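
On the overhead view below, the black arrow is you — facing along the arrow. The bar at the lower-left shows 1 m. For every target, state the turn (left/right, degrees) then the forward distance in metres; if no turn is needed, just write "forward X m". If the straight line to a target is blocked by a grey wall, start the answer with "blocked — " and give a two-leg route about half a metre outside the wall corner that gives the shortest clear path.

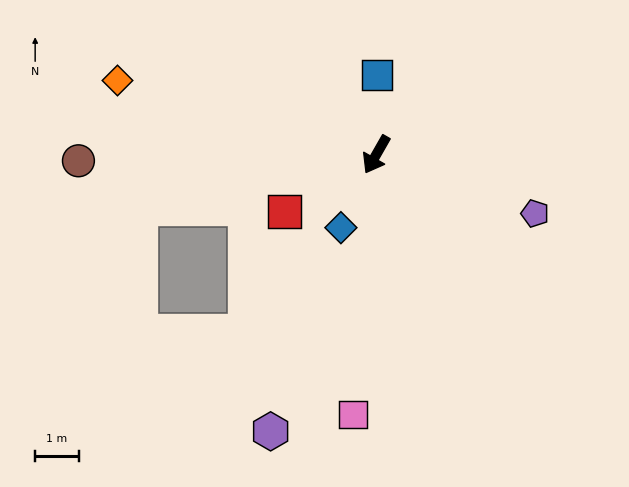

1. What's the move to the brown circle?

turn right 59°, forward 6.8 m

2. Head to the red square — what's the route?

turn right 28°, forward 2.5 m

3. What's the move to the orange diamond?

turn right 76°, forward 6.1 m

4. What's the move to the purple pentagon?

turn left 99°, forward 3.9 m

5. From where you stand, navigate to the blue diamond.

turn left 4°, forward 1.8 m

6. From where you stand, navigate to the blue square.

turn right 151°, forward 1.8 m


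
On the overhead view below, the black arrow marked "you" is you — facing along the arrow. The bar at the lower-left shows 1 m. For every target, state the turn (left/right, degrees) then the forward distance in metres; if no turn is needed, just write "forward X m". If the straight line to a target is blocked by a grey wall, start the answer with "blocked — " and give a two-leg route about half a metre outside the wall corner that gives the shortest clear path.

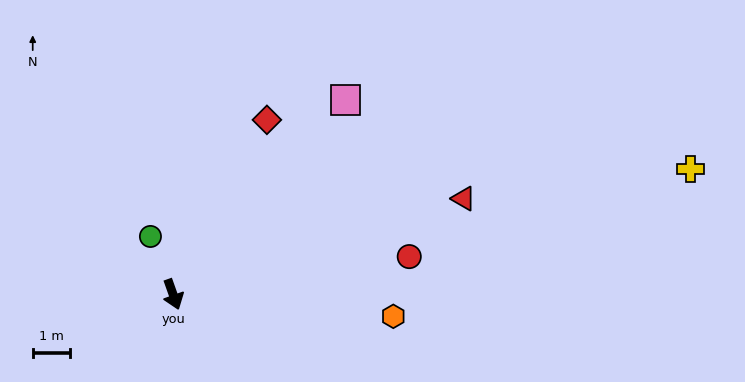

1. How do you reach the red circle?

turn left 80°, forward 6.4 m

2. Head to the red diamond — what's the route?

turn left 132°, forward 5.3 m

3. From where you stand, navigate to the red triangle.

turn left 89°, forward 8.2 m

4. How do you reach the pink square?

turn left 119°, forward 7.0 m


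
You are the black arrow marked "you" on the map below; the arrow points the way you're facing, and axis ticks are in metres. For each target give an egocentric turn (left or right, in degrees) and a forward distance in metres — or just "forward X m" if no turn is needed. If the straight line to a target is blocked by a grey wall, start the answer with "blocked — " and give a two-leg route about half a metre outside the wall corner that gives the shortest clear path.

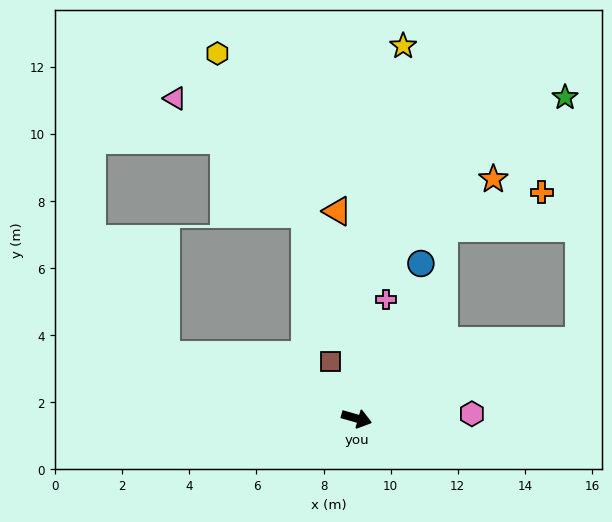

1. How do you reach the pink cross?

turn left 92°, forward 3.7 m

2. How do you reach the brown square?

turn left 131°, forward 1.9 m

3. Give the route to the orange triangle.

turn left 111°, forward 6.2 m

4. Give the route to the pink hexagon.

turn left 18°, forward 3.4 m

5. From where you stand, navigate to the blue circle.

turn left 83°, forward 5.0 m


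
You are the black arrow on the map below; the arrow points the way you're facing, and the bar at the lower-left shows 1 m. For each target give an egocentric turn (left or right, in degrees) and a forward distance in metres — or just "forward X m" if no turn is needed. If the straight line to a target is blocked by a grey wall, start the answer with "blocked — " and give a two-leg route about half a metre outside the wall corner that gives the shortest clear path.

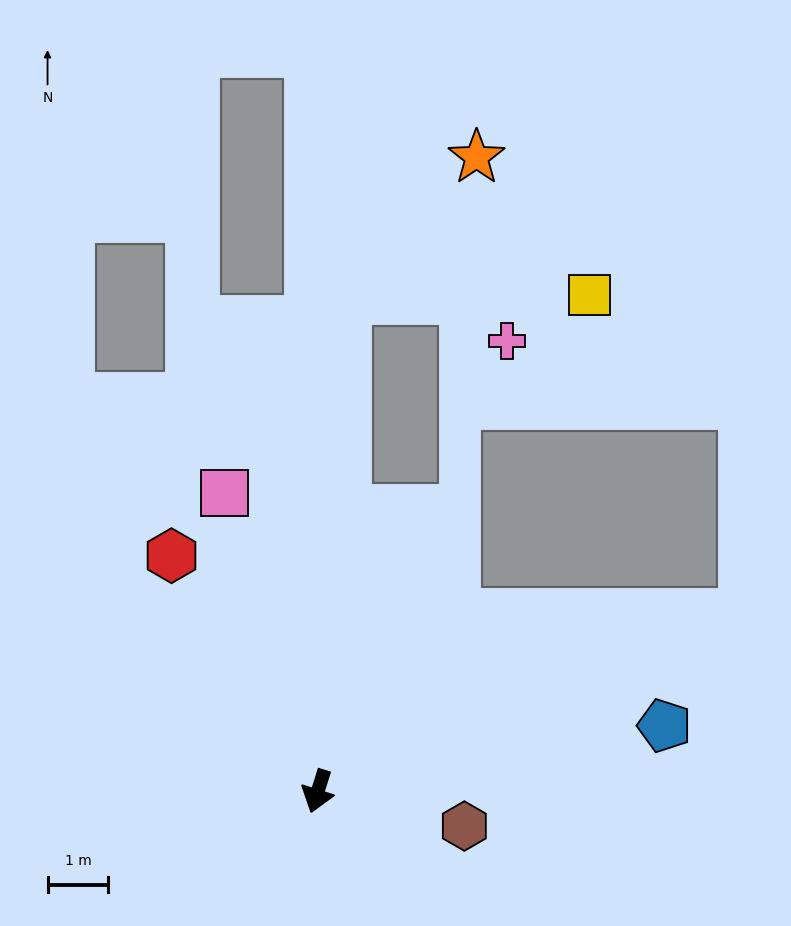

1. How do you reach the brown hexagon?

turn left 94°, forward 2.5 m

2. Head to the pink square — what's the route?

turn right 145°, forward 5.1 m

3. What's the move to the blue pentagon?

turn left 118°, forward 5.8 m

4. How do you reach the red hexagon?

turn right 131°, forward 4.6 m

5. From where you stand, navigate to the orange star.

blocked — turn right 166°, forward 8.1 m, then turn right 39°, forward 3.2 m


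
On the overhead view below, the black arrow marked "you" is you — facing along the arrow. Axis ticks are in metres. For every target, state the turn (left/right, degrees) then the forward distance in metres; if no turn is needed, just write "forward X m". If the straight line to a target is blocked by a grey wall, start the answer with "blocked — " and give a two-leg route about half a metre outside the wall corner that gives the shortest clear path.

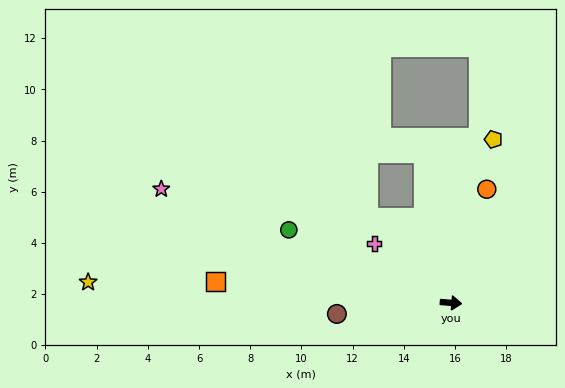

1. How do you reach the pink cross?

turn left 147°, forward 3.8 m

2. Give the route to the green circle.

turn left 160°, forward 6.9 m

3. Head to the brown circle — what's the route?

turn right 170°, forward 4.5 m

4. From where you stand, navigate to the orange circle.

turn left 77°, forward 4.7 m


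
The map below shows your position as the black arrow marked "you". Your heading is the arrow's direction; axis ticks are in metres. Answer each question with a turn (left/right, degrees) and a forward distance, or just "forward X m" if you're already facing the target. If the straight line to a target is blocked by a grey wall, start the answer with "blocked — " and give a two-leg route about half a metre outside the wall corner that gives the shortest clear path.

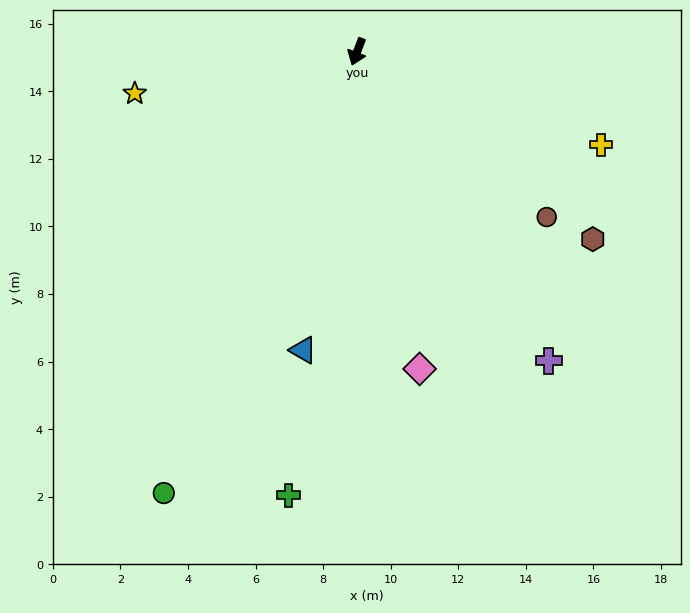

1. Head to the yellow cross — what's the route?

turn left 90°, forward 7.7 m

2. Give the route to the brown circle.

turn left 70°, forward 7.4 m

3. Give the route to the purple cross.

turn left 53°, forward 10.8 m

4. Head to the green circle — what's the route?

turn right 3°, forward 14.3 m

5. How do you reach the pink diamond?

turn left 32°, forward 9.6 m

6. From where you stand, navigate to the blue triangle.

turn left 11°, forward 9.0 m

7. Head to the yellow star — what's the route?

turn right 59°, forward 6.7 m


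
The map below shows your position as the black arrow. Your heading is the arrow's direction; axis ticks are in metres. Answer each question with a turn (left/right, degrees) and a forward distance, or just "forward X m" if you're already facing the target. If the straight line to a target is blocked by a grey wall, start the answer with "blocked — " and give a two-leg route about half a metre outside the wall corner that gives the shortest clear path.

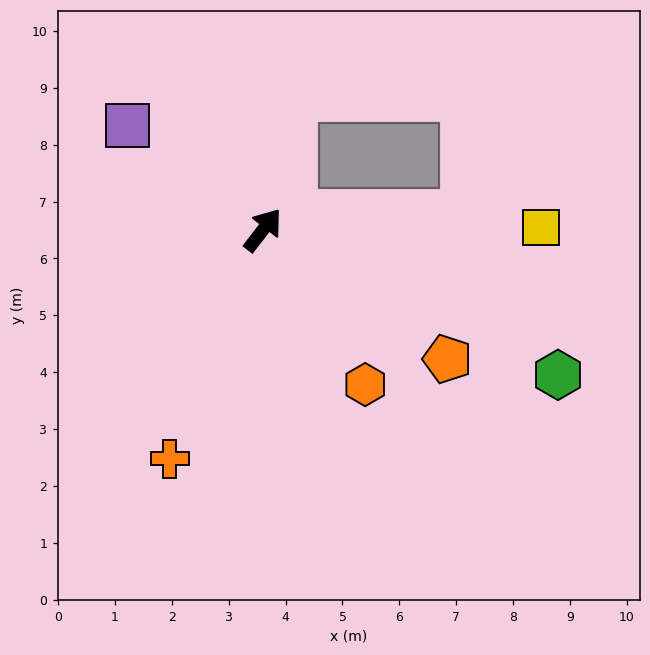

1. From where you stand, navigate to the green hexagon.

turn right 78°, forward 5.8 m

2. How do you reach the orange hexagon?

turn right 109°, forward 3.3 m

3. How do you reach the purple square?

turn left 90°, forward 3.0 m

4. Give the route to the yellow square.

turn right 52°, forward 4.9 m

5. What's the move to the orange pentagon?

turn right 87°, forward 4.0 m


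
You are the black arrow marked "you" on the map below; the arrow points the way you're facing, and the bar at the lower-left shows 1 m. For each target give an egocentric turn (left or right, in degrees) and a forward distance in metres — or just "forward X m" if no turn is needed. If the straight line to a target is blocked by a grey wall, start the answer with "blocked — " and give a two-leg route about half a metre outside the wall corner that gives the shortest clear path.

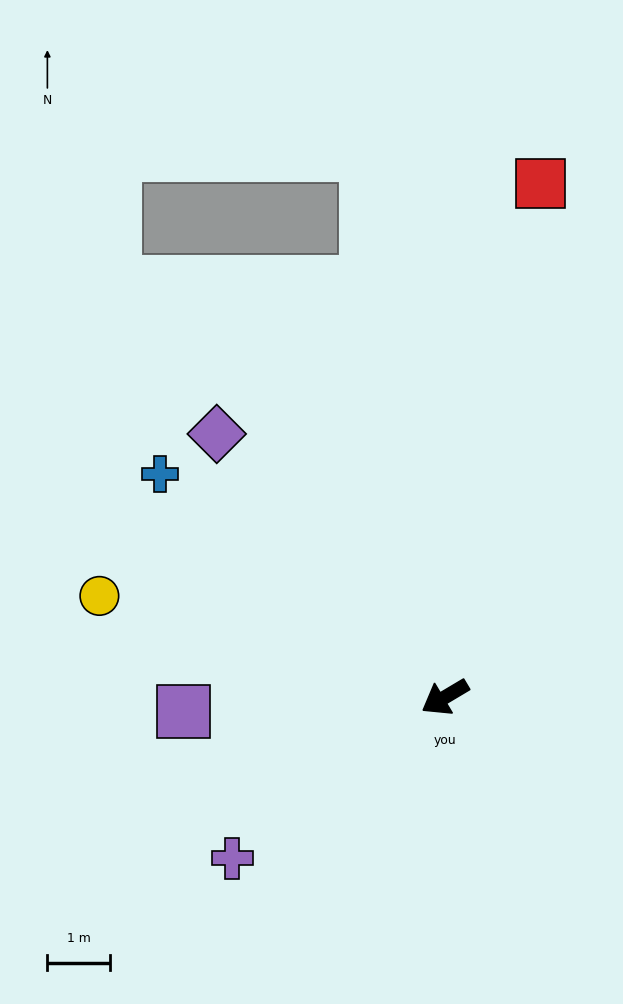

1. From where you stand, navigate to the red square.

turn right 131°, forward 8.4 m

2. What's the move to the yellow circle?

turn right 47°, forward 5.8 m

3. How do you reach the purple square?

turn right 28°, forward 4.2 m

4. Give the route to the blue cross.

turn right 69°, forward 5.8 m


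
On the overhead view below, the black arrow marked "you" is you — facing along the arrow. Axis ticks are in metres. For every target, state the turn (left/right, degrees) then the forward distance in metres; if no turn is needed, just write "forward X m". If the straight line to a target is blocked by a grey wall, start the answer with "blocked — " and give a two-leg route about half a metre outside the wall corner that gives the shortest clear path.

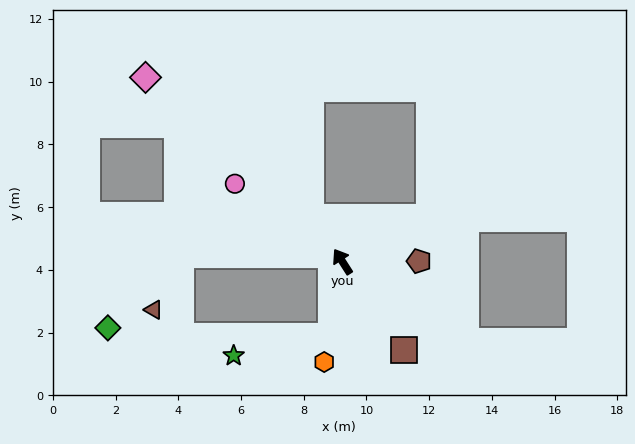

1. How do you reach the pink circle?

turn left 21°, forward 4.2 m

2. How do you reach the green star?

blocked — turn left 139°, forward 2.4 m, then turn right 70°, forward 3.2 m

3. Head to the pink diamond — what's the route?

turn left 14°, forward 8.6 m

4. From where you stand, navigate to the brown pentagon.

turn right 122°, forward 2.4 m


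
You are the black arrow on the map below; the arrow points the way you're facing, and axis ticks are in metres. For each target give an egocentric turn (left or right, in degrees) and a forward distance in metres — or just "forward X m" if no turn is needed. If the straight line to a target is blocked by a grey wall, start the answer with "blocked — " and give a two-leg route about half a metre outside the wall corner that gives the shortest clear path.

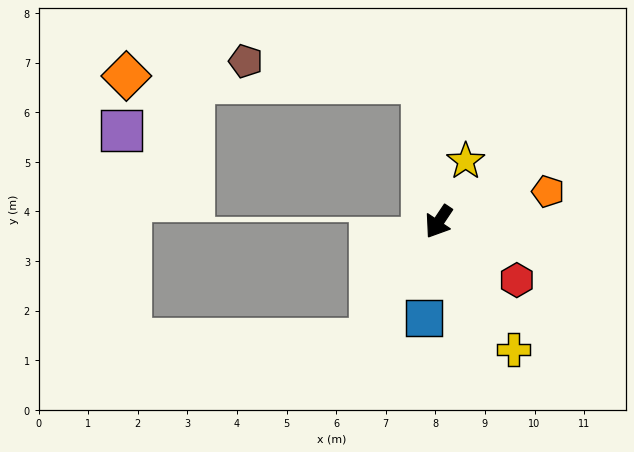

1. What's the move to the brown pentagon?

blocked — turn right 139°, forward 2.8 m, then turn left 76°, forward 3.6 m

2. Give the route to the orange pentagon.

turn left 139°, forward 2.3 m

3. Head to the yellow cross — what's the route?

turn left 64°, forward 3.0 m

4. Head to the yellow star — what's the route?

turn right 170°, forward 1.3 m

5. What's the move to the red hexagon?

turn left 87°, forward 2.0 m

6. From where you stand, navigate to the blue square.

turn left 25°, forward 2.0 m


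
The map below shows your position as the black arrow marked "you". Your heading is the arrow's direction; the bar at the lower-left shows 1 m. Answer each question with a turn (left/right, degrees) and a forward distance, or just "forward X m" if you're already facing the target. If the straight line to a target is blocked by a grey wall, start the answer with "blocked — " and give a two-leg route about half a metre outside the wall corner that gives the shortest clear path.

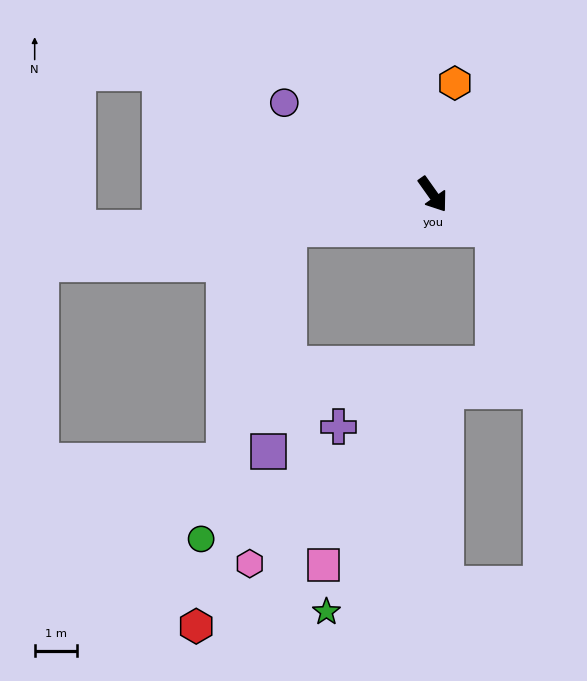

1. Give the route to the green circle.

blocked — turn right 112°, forward 3.5 m, then turn left 61°, forward 7.6 m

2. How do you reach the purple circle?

turn right 157°, forward 4.1 m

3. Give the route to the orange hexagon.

turn left 133°, forward 2.7 m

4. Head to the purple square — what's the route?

blocked — turn right 112°, forward 3.5 m, then turn left 71°, forward 5.3 m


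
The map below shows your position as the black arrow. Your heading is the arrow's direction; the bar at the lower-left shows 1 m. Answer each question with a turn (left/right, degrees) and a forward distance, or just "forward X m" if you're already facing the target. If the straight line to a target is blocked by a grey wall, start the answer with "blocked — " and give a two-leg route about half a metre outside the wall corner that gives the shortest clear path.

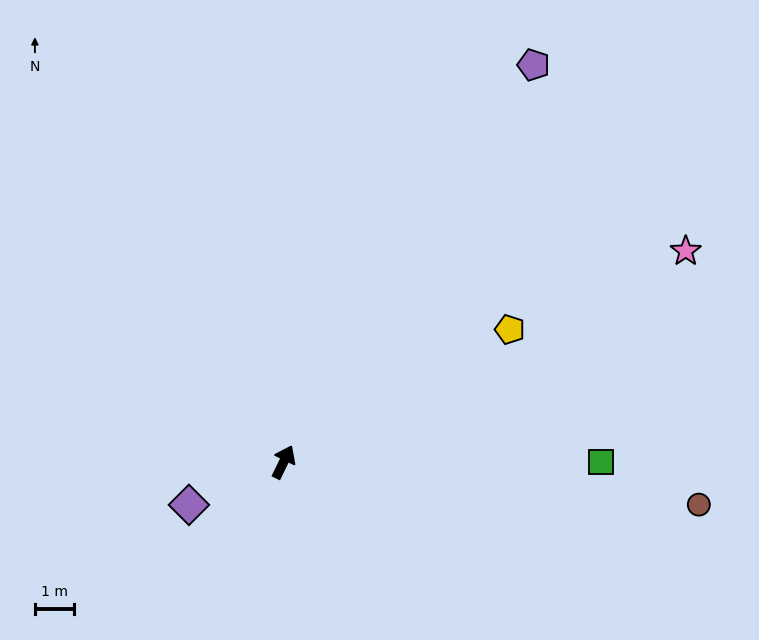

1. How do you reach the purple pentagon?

turn right 6°, forward 11.9 m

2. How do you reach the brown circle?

turn right 70°, forward 10.5 m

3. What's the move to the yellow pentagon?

turn right 34°, forward 6.6 m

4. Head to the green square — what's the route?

turn right 64°, forward 8.0 m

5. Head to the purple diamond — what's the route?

turn left 140°, forward 2.6 m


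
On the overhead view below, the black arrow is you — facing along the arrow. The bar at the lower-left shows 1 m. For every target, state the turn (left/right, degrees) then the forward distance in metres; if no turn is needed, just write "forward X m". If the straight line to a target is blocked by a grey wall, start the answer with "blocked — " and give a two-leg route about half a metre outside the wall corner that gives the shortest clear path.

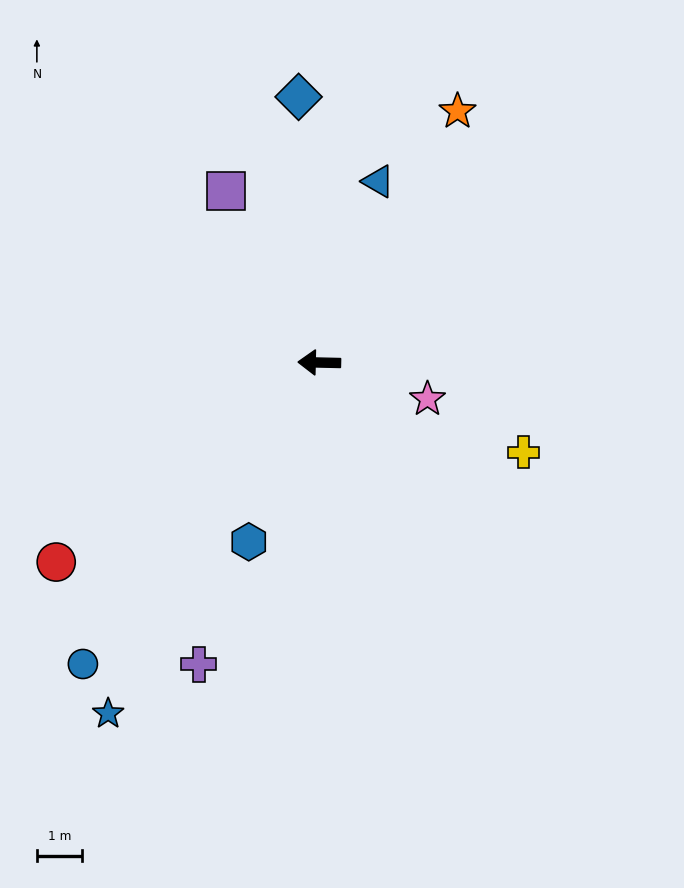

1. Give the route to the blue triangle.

turn right 107°, forward 4.2 m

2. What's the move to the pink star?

turn left 163°, forward 2.5 m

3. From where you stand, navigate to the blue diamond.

turn right 84°, forward 5.9 m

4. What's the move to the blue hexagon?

turn left 70°, forward 4.3 m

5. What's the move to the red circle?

turn left 38°, forward 7.3 m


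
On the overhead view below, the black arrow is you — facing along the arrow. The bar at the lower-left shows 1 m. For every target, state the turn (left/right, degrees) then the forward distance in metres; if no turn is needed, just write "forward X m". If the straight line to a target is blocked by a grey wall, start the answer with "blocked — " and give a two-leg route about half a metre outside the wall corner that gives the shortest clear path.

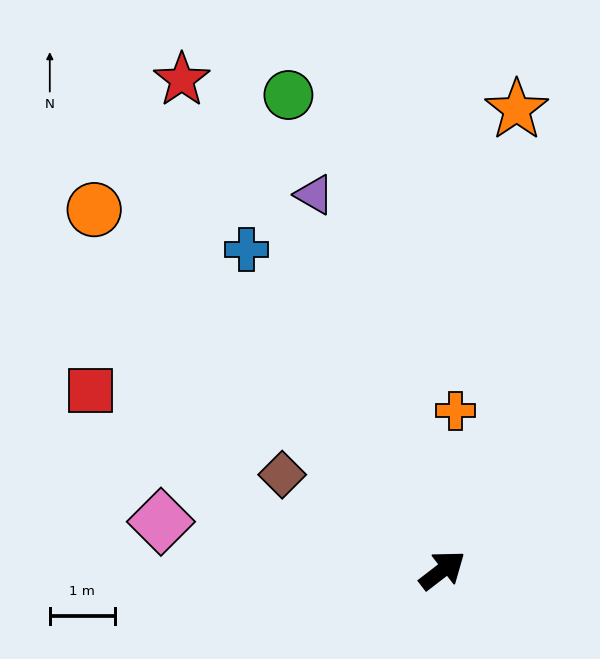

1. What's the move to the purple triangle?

turn left 71°, forward 6.1 m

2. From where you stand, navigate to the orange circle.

turn left 96°, forward 7.7 m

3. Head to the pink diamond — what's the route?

turn left 133°, forward 4.4 m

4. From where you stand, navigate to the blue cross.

turn left 84°, forward 5.8 m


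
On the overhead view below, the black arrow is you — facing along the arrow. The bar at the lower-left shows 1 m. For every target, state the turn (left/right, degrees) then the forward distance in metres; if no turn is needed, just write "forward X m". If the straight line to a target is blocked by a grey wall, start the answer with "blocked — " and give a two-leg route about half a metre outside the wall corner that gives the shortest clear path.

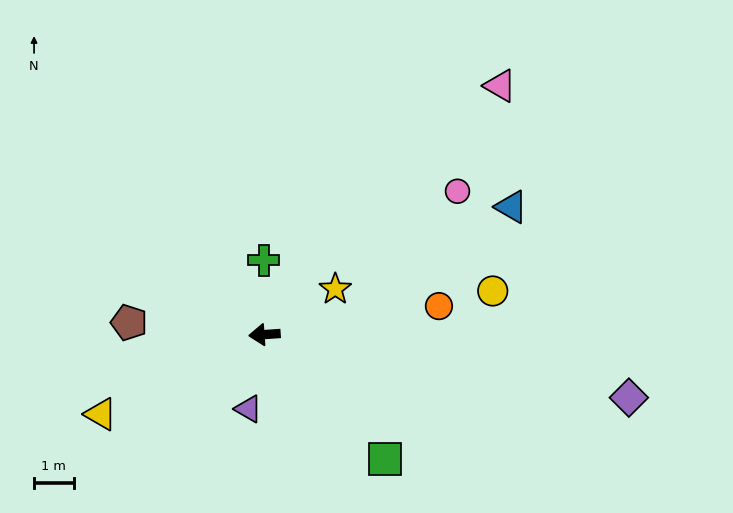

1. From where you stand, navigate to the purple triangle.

turn left 74°, forward 1.9 m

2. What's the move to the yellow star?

turn right 151°, forward 2.1 m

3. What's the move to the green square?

turn left 130°, forward 4.4 m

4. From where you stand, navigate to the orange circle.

turn right 175°, forward 4.5 m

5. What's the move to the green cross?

turn right 93°, forward 1.9 m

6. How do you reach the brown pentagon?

turn right 9°, forward 3.4 m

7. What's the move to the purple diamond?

turn left 166°, forward 9.4 m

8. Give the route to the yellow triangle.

turn left 22°, forward 4.6 m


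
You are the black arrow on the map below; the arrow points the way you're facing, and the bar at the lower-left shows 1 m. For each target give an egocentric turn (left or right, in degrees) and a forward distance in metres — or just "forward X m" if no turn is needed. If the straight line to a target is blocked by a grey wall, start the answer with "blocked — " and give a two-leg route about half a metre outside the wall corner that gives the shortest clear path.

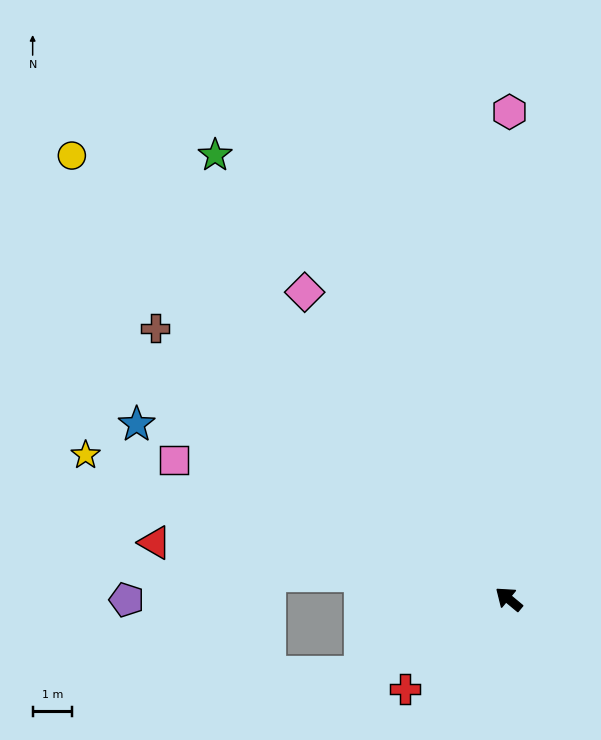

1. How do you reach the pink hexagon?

turn right 50°, forward 12.3 m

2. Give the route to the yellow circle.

turn right 6°, forward 15.7 m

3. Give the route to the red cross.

turn left 81°, forward 3.5 m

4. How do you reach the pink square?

turn left 17°, forward 9.2 m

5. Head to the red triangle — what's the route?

turn left 31°, forward 9.1 m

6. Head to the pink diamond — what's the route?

turn right 17°, forward 9.3 m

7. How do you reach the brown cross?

turn left 2°, forward 11.2 m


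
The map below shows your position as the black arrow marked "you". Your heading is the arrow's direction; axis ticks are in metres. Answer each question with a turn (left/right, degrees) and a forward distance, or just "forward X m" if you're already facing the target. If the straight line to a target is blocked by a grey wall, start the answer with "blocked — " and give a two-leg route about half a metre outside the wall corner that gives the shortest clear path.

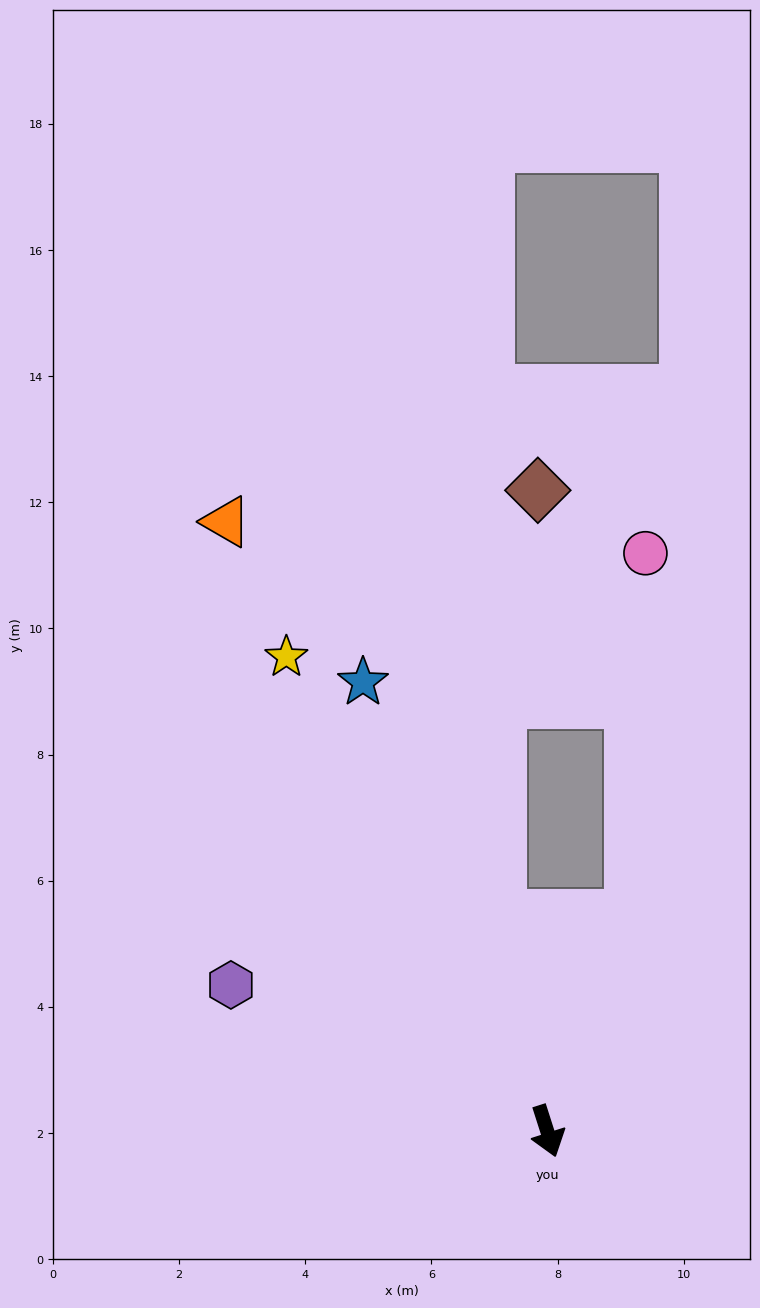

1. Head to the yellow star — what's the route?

turn right 169°, forward 8.6 m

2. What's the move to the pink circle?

blocked — turn left 141°, forward 3.7 m, then turn left 19°, forward 5.8 m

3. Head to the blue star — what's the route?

turn right 175°, forward 7.7 m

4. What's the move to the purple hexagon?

turn right 133°, forward 5.5 m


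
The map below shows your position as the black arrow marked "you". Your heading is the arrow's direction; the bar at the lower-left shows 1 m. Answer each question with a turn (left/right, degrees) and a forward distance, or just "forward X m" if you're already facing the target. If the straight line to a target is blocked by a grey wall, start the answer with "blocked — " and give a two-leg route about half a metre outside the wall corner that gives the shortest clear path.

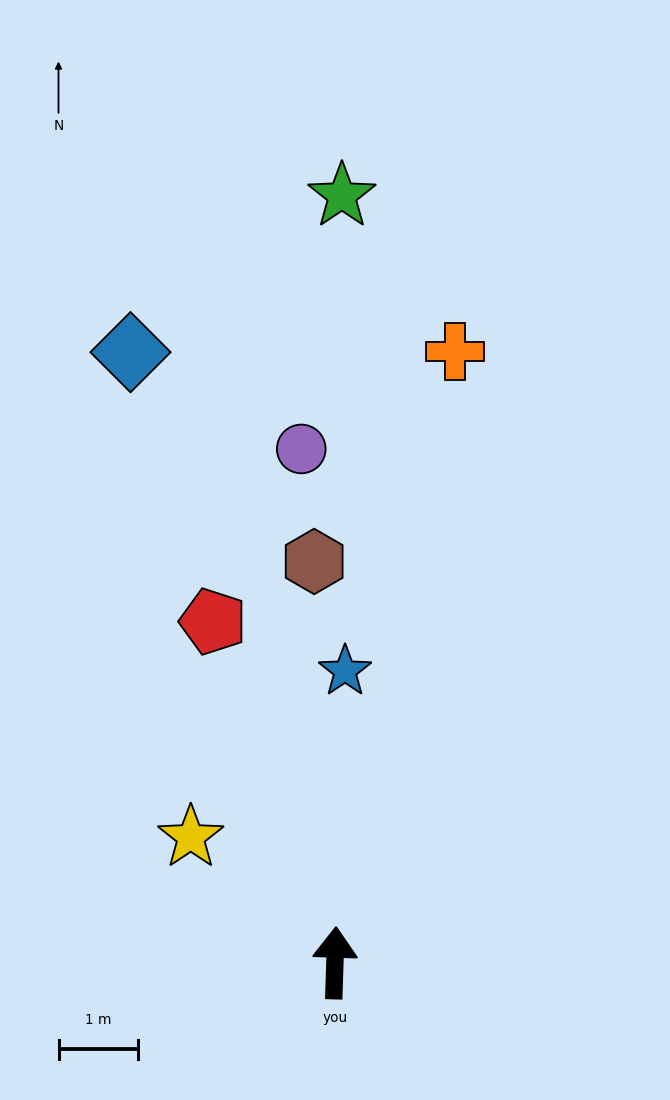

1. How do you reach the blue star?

forward 3.7 m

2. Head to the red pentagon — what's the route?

turn left 21°, forward 4.6 m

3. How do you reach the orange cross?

turn right 9°, forward 7.8 m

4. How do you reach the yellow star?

turn left 51°, forward 2.4 m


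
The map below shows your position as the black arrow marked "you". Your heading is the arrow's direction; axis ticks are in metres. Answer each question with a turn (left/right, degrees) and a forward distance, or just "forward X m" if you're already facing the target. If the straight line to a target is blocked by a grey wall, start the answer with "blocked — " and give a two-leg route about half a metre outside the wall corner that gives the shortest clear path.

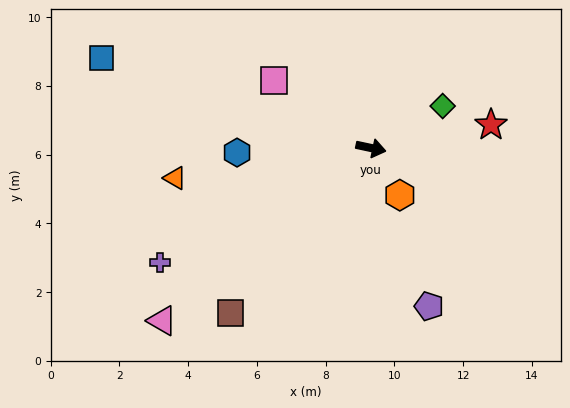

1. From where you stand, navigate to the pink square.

turn left 157°, forward 3.4 m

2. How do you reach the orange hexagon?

turn right 46°, forward 1.6 m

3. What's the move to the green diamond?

turn left 42°, forward 2.4 m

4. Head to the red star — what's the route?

turn left 23°, forward 3.6 m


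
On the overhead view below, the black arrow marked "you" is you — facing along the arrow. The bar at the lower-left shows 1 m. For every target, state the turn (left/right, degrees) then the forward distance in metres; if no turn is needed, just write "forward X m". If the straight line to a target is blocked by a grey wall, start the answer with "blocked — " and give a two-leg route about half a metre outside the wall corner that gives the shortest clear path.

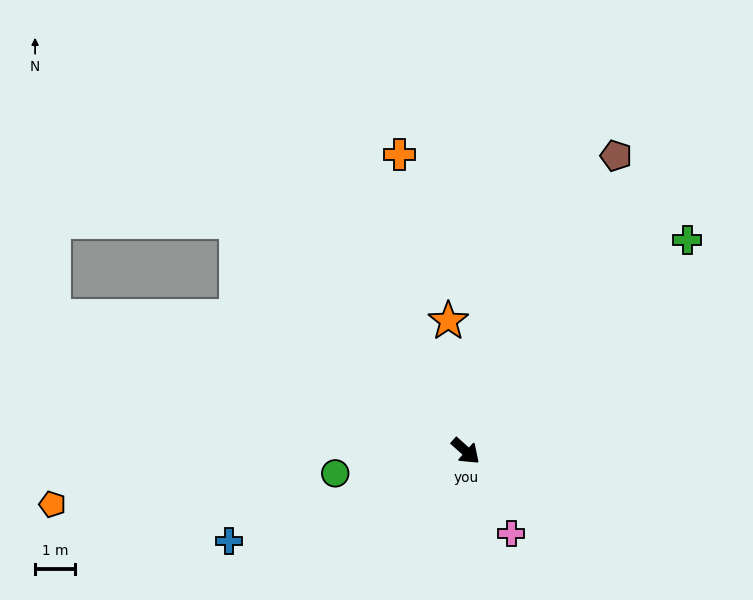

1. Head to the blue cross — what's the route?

turn right 117°, forward 6.3 m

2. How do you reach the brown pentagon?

turn left 105°, forward 8.2 m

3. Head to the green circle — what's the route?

turn right 129°, forward 3.3 m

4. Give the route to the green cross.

turn left 85°, forward 7.6 m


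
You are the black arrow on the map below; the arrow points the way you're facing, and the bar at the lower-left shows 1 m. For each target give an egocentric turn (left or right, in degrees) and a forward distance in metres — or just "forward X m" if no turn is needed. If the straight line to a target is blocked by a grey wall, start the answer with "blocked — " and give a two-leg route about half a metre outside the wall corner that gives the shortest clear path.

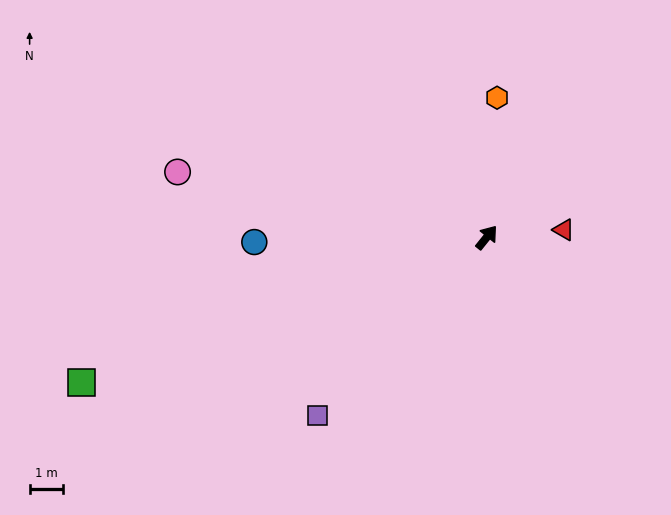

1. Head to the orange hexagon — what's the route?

turn left 35°, forward 4.2 m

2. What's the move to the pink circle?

turn left 117°, forward 9.4 m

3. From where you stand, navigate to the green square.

turn left 149°, forward 12.8 m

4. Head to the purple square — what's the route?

turn left 175°, forward 7.3 m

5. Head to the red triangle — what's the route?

turn right 46°, forward 2.3 m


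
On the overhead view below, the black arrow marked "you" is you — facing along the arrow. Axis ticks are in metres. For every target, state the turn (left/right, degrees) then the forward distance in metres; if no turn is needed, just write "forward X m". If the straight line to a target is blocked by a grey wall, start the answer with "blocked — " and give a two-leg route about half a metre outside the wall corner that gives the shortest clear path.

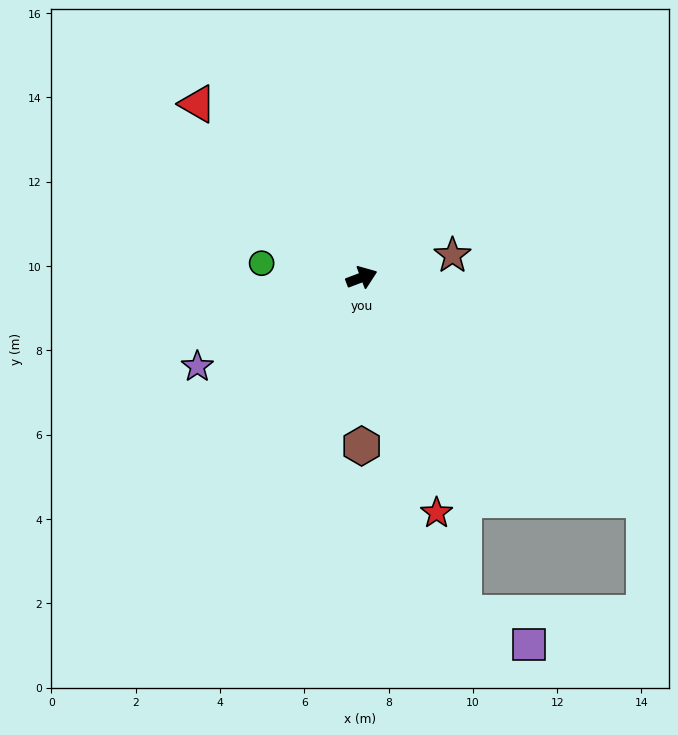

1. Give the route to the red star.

turn right 93°, forward 5.9 m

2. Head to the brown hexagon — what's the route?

turn right 111°, forward 4.0 m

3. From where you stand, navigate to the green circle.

turn left 151°, forward 2.4 m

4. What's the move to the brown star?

turn right 7°, forward 2.2 m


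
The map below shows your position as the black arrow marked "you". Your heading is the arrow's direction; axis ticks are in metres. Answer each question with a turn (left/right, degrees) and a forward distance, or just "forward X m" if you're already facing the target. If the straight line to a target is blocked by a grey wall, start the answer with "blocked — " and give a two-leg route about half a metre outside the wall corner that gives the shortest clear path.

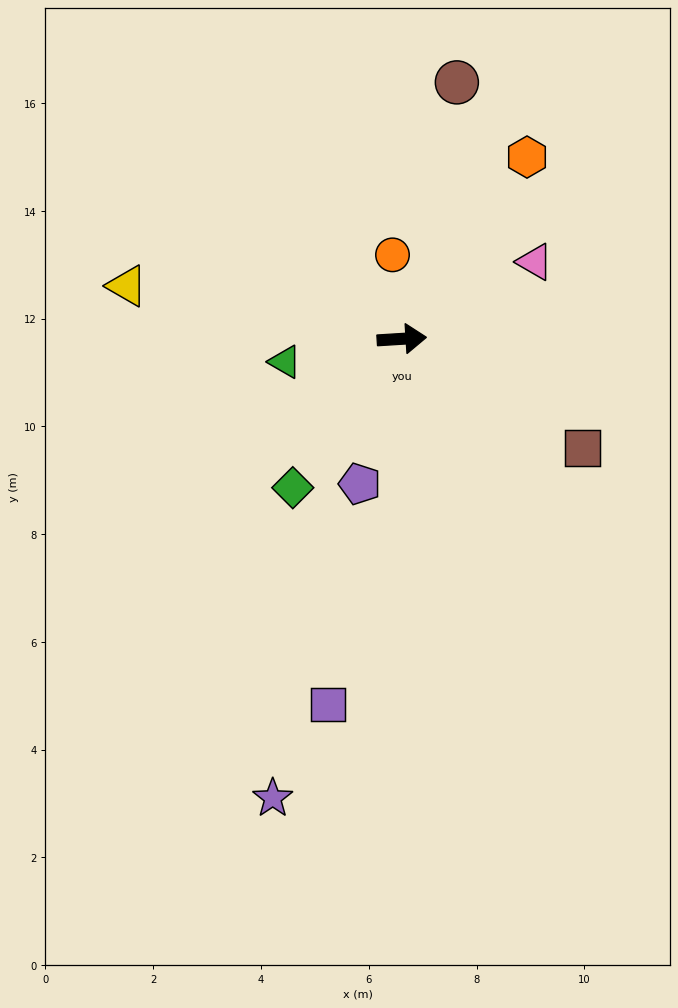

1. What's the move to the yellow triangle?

turn left 166°, forward 5.2 m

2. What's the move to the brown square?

turn right 35°, forward 3.9 m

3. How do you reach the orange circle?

turn left 93°, forward 1.6 m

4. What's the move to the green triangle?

turn right 172°, forward 2.2 m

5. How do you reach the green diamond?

turn right 130°, forward 3.4 m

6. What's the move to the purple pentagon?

turn right 110°, forward 2.8 m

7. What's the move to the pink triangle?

turn left 27°, forward 2.9 m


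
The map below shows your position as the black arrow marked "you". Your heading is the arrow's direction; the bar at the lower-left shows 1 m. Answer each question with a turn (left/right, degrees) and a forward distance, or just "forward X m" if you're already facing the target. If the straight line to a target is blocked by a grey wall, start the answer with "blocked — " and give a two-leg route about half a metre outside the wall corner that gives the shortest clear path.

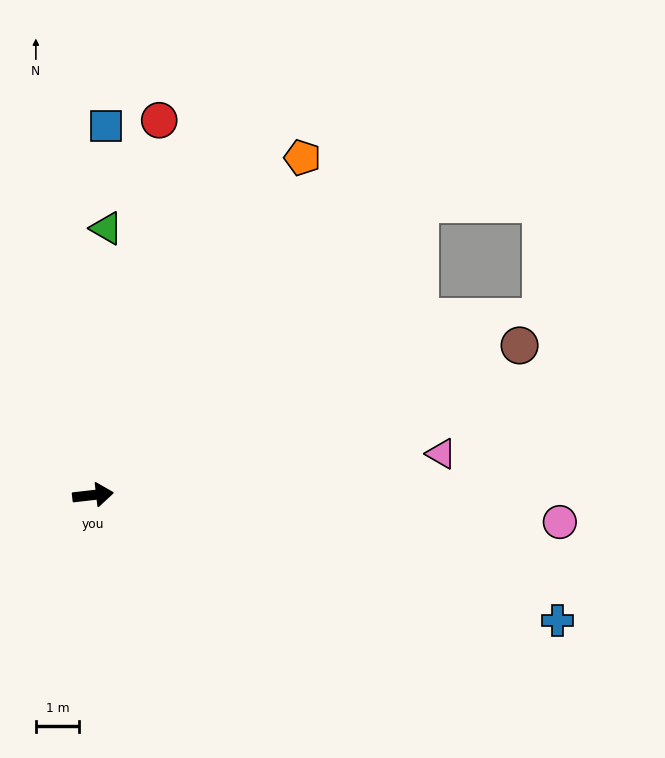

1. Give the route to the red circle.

turn left 73°, forward 8.8 m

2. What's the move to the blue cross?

turn right 22°, forward 11.1 m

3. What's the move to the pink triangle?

forward 8.1 m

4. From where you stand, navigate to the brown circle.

turn left 13°, forward 10.4 m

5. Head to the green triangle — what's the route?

turn left 81°, forward 6.2 m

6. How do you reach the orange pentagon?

turn left 52°, forward 9.2 m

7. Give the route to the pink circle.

turn right 10°, forward 10.8 m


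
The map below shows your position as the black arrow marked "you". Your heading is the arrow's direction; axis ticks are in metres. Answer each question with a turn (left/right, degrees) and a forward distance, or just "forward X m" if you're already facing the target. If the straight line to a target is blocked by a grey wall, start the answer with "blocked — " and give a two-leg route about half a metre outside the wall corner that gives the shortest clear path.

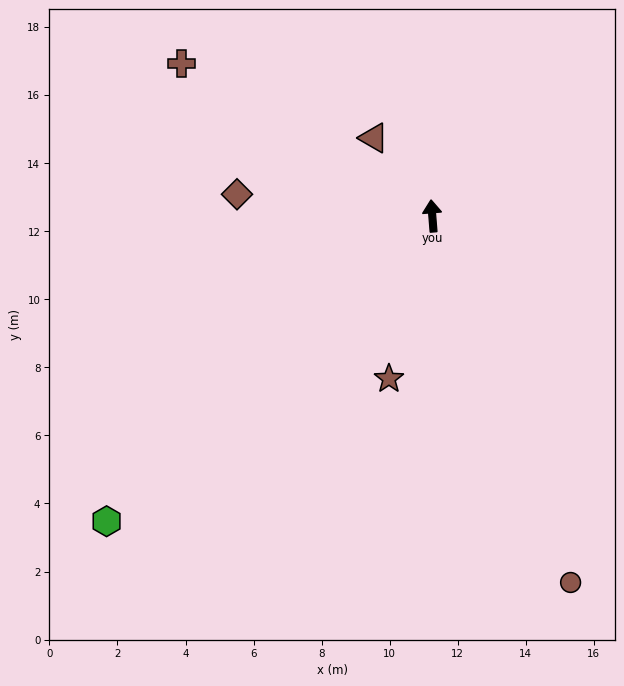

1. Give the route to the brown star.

turn left 161°, forward 5.0 m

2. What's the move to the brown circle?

turn right 164°, forward 11.5 m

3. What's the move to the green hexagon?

turn left 129°, forward 13.1 m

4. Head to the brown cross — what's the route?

turn left 54°, forward 8.6 m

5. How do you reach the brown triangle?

turn left 32°, forward 2.9 m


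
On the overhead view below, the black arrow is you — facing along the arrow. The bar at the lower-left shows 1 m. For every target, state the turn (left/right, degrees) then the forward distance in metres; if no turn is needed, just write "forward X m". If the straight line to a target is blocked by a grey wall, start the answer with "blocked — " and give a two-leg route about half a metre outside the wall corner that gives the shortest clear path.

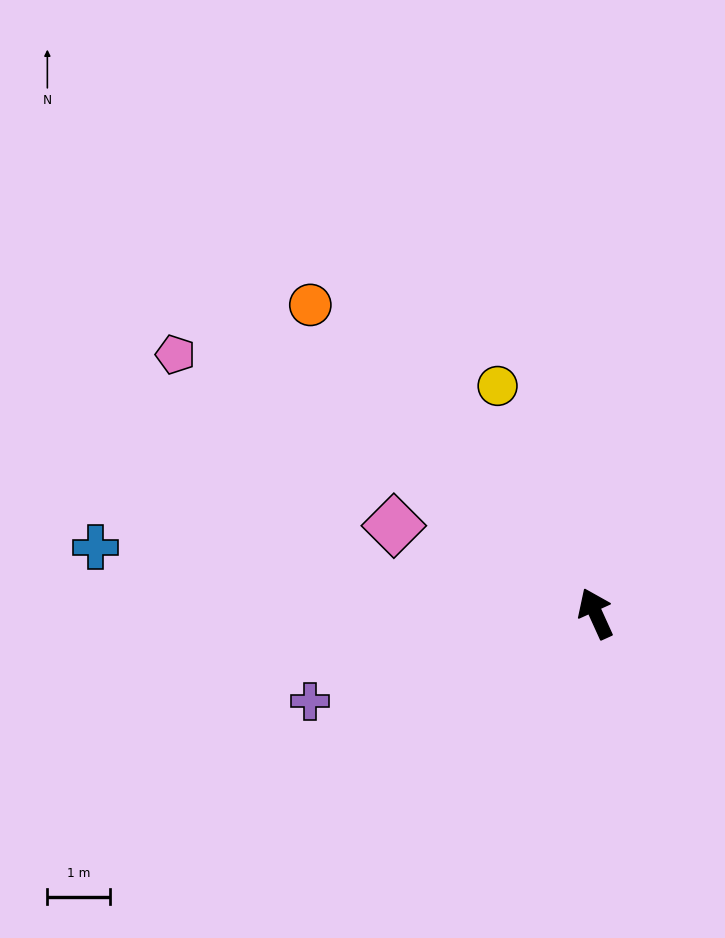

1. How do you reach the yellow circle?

forward 3.9 m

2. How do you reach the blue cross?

turn left 58°, forward 8.0 m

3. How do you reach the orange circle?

turn left 18°, forward 6.7 m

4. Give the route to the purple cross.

turn left 83°, forward 4.8 m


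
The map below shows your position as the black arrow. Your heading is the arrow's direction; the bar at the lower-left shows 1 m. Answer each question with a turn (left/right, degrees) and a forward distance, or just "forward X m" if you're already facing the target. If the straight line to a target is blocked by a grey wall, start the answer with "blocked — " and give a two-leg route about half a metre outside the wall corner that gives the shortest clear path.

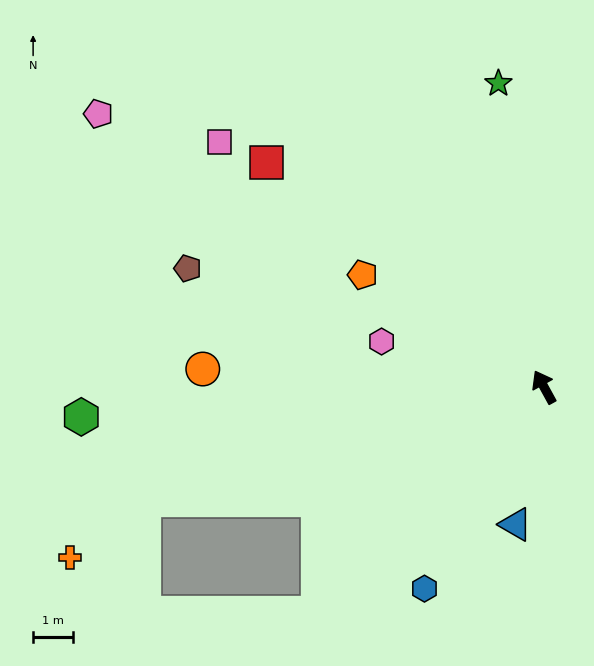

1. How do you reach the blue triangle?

turn left 140°, forward 3.5 m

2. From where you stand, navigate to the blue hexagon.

turn left 121°, forward 5.8 m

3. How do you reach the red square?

turn left 22°, forward 8.9 m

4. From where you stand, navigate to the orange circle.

turn left 58°, forward 8.5 m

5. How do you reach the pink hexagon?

turn left 46°, forward 4.2 m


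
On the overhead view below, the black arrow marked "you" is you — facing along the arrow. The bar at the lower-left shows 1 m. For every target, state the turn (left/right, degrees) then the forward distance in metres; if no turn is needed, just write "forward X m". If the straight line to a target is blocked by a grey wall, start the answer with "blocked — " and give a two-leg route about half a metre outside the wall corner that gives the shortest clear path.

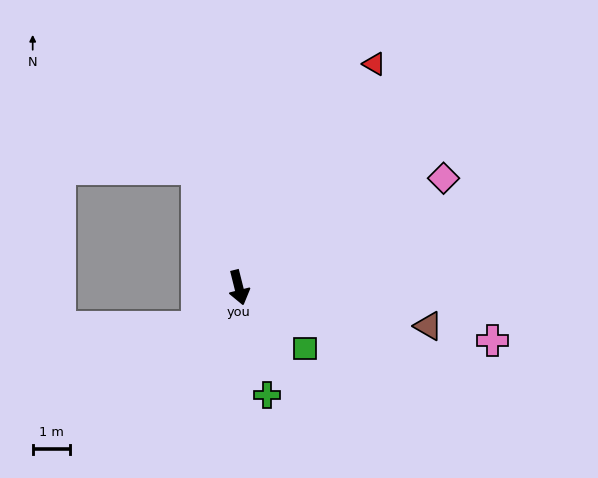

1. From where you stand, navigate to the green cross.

forward 3.0 m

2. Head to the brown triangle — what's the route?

turn left 64°, forward 5.2 m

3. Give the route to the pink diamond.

turn left 104°, forward 6.2 m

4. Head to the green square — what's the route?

turn left 33°, forward 2.4 m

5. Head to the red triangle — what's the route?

turn left 135°, forward 7.0 m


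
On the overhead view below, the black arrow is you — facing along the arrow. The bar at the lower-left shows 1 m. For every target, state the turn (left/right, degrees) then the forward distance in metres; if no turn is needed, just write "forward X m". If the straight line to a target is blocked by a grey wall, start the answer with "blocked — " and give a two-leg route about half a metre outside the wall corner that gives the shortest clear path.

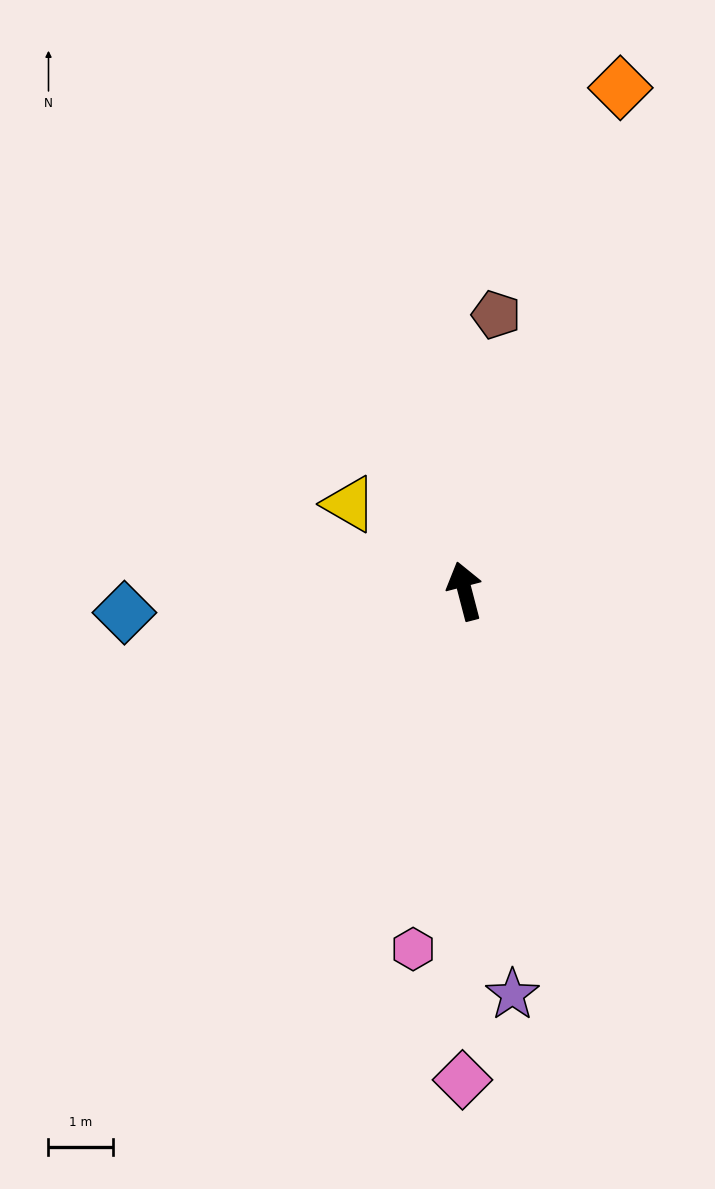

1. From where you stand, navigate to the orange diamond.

turn right 32°, forward 8.1 m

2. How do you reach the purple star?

turn left 172°, forward 6.3 m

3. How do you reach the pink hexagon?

turn left 157°, forward 5.6 m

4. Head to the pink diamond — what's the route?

turn left 165°, forward 7.5 m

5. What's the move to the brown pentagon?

turn right 21°, forward 4.3 m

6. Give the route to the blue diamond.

turn left 79°, forward 5.3 m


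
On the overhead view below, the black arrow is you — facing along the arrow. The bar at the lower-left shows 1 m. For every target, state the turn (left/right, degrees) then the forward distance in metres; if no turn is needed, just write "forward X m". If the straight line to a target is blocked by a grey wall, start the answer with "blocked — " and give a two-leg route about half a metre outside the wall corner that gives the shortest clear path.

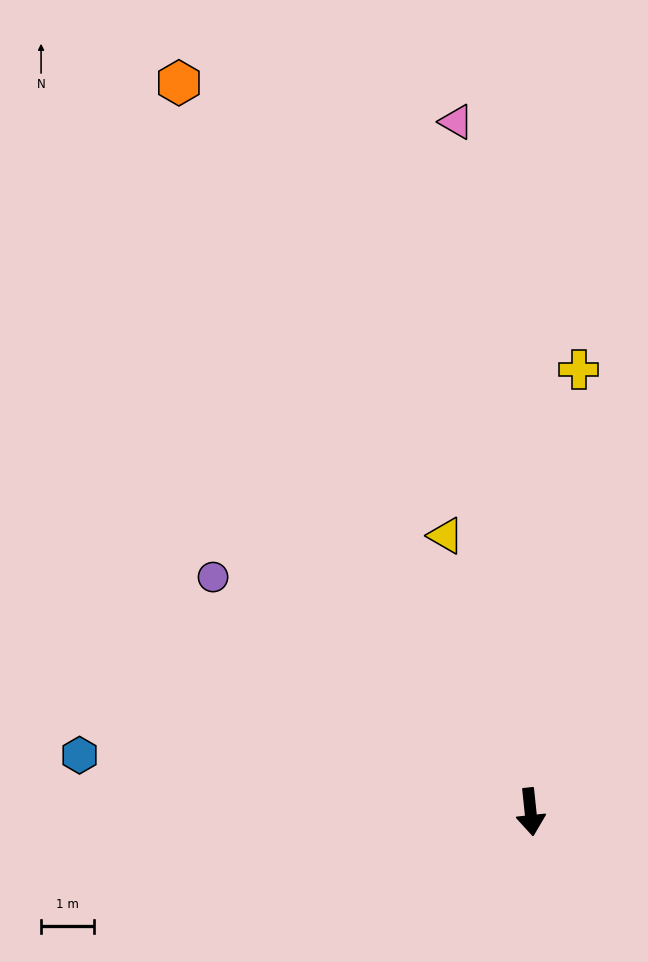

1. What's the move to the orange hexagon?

turn right 160°, forward 15.4 m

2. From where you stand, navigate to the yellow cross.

turn left 168°, forward 8.5 m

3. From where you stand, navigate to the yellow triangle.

turn right 169°, forward 5.5 m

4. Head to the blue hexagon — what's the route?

turn right 103°, forward 8.6 m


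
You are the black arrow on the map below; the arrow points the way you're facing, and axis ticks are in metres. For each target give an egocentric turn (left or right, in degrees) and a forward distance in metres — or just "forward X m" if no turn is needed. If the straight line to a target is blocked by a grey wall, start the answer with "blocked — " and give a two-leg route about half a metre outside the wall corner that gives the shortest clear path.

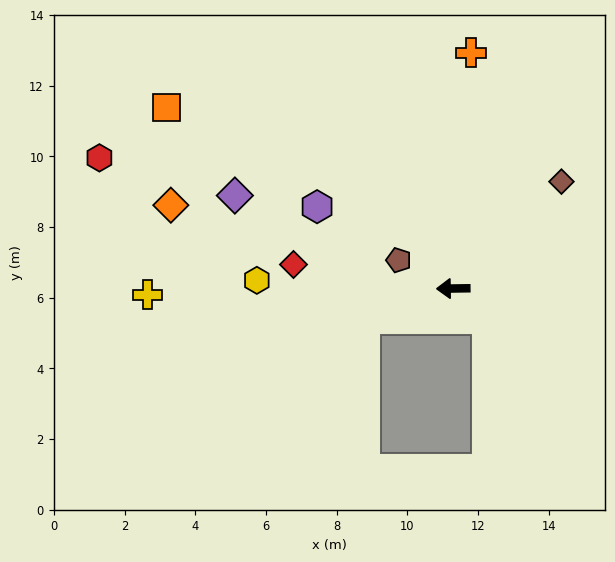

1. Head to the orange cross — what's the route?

turn right 95°, forward 6.7 m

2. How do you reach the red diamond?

turn right 9°, forward 4.6 m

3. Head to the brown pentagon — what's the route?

turn right 28°, forward 1.7 m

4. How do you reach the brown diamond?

turn right 136°, forward 4.3 m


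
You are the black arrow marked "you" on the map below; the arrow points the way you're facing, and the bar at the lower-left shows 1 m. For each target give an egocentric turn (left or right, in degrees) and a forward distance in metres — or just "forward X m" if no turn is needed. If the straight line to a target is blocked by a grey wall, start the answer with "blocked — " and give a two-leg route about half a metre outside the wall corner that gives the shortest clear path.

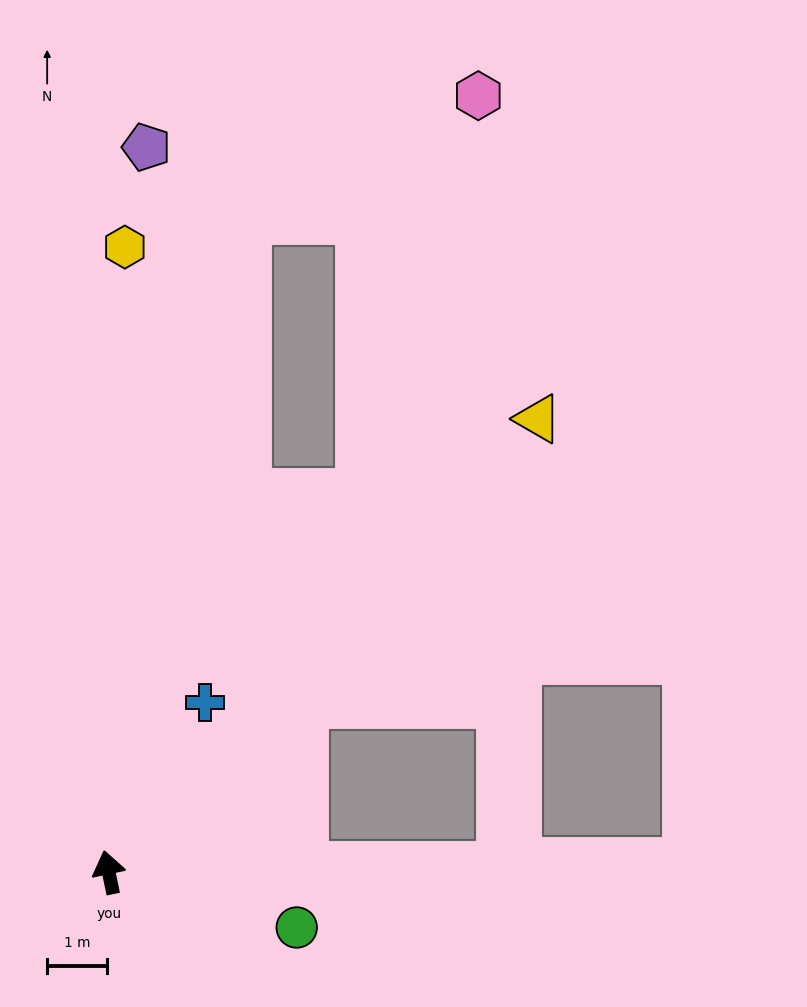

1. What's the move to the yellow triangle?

turn right 55°, forward 10.4 m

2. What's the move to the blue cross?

turn right 42°, forward 3.2 m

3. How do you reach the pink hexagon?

blocked — turn right 24°, forward 11.1 m, then turn right 50°, forward 4.4 m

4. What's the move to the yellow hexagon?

turn right 13°, forward 10.4 m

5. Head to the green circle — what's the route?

turn right 118°, forward 3.3 m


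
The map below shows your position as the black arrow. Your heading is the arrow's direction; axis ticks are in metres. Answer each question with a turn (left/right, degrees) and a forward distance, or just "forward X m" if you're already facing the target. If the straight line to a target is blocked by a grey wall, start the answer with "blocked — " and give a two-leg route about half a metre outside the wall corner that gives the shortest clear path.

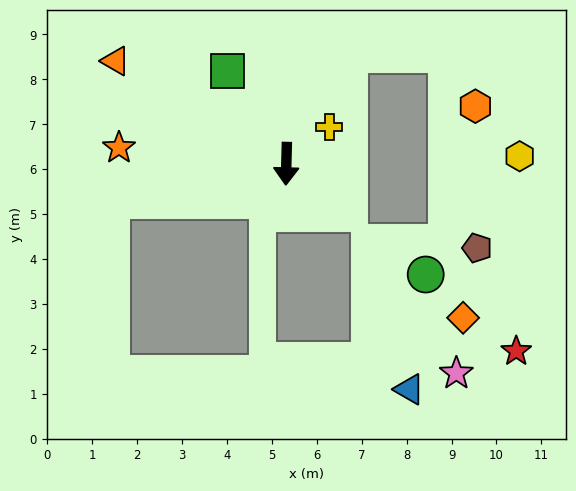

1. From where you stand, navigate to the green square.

turn right 146°, forward 2.4 m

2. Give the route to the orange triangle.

turn right 120°, forward 4.4 m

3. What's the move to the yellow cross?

turn left 132°, forward 1.3 m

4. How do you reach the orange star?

turn right 94°, forward 3.7 m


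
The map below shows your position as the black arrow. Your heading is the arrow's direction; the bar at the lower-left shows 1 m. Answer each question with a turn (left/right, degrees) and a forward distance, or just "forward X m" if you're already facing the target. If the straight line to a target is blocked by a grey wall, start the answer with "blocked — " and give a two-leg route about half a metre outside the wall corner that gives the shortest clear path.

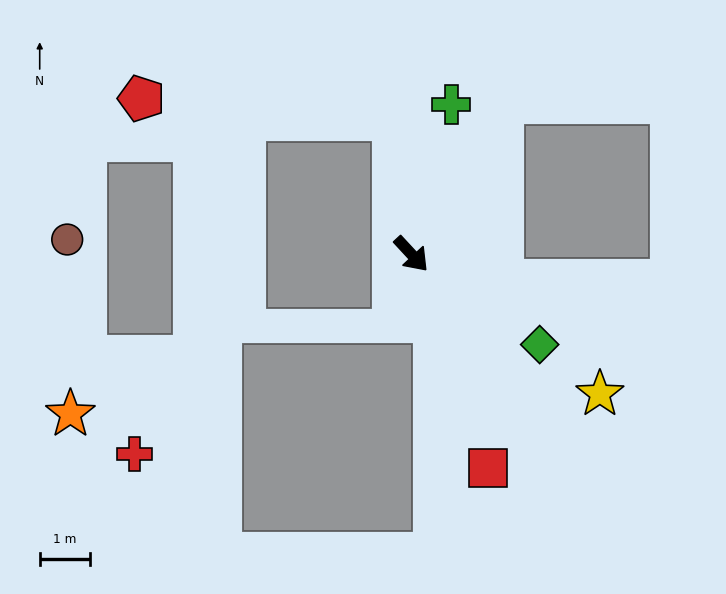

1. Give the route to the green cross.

turn left 122°, forward 3.1 m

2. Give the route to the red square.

turn right 23°, forward 4.5 m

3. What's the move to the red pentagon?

blocked — turn left 145°, forward 2.7 m, then turn left 77°, forward 5.1 m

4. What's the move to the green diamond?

turn left 12°, forward 3.1 m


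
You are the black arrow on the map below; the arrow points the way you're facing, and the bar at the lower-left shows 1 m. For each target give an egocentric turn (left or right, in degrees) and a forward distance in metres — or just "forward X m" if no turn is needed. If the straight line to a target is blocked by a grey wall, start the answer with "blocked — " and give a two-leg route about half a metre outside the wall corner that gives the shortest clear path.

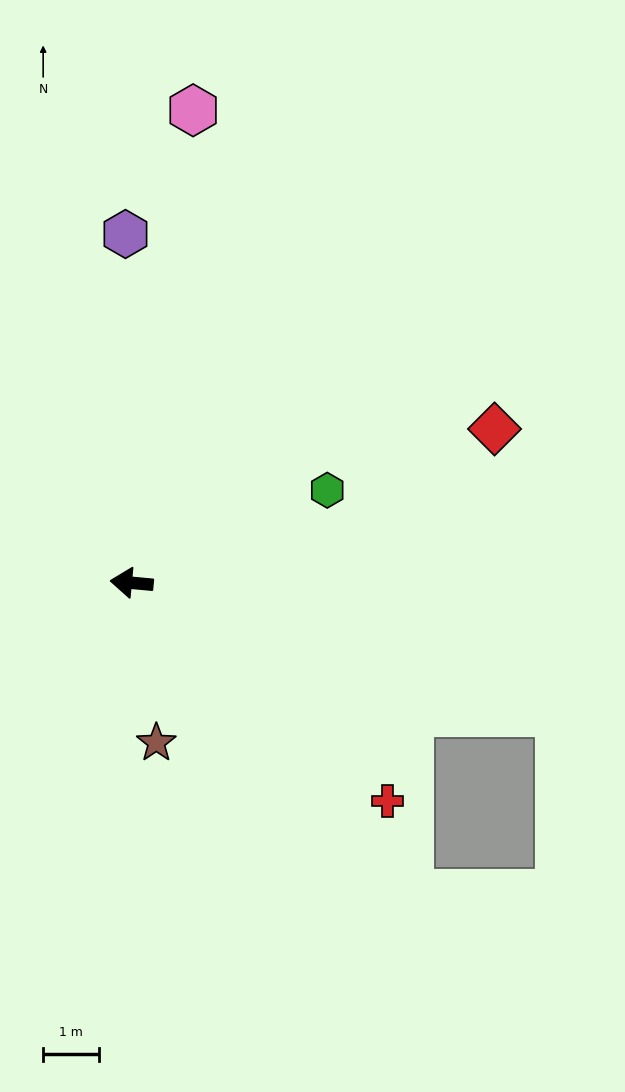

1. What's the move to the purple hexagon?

turn right 84°, forward 6.3 m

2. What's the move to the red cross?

turn left 145°, forward 6.1 m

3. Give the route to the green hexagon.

turn right 149°, forward 3.9 m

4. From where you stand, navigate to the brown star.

turn left 104°, forward 2.9 m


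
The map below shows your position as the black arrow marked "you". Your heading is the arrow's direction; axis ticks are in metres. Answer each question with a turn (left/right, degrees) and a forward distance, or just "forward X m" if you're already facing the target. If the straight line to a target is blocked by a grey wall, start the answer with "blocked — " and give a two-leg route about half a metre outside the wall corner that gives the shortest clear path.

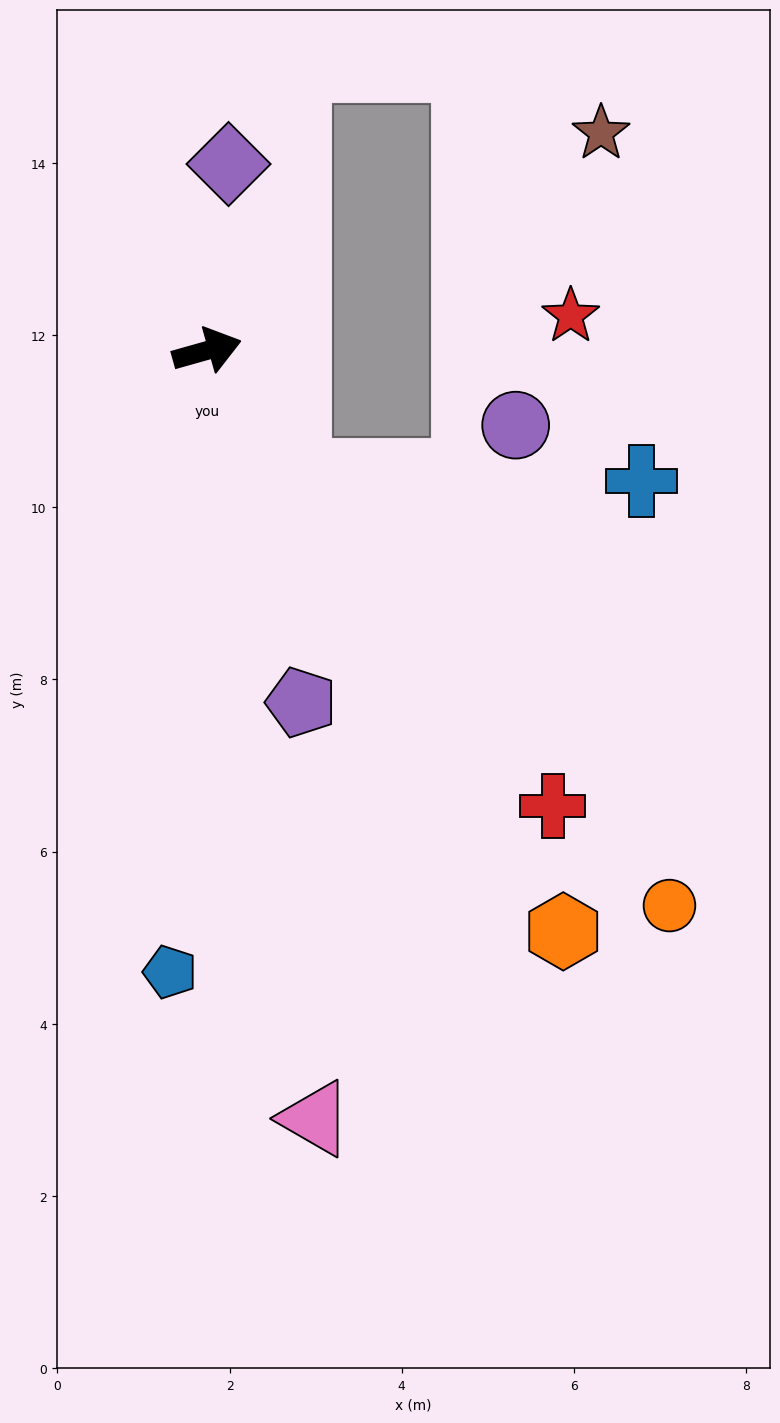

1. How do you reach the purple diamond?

turn left 68°, forward 2.2 m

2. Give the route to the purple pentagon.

turn right 91°, forward 4.2 m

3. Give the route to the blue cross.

blocked — turn right 71°, forward 1.8 m, then turn left 54°, forward 4.0 m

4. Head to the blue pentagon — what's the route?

turn right 109°, forward 7.2 m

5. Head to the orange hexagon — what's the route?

turn right 74°, forward 7.9 m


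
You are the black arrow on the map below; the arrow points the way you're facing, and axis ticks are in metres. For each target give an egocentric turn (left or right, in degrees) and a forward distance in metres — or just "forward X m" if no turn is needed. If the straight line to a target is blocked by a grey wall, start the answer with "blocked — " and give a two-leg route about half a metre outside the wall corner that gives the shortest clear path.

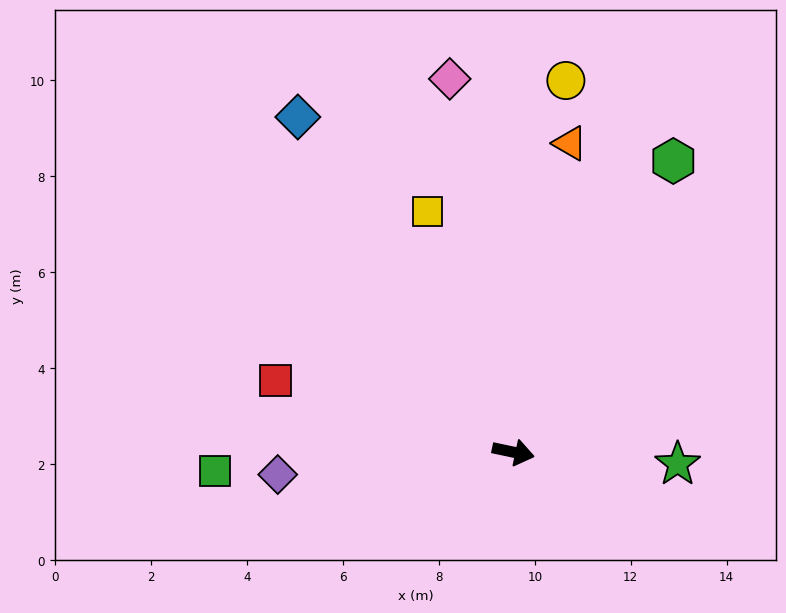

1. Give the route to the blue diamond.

turn left 135°, forward 8.3 m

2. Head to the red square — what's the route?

turn left 175°, forward 5.2 m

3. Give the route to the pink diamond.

turn left 112°, forward 7.9 m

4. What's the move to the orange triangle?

turn left 92°, forward 6.5 m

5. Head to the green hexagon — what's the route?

turn left 73°, forward 6.9 m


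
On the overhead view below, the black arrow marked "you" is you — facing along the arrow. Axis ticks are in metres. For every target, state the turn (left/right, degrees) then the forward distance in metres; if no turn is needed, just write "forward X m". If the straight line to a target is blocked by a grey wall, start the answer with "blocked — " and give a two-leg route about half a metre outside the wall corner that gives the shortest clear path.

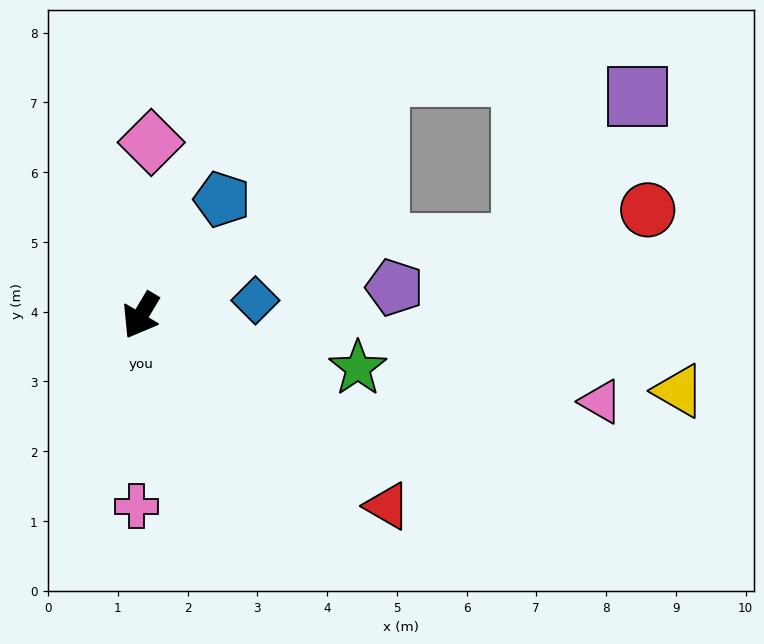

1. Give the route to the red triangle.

turn left 83°, forward 4.5 m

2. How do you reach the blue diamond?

turn left 128°, forward 1.7 m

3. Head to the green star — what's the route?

turn left 107°, forward 3.2 m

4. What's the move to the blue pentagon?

turn left 176°, forward 2.0 m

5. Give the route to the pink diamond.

turn right 153°, forward 2.5 m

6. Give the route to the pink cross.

turn left 30°, forward 2.7 m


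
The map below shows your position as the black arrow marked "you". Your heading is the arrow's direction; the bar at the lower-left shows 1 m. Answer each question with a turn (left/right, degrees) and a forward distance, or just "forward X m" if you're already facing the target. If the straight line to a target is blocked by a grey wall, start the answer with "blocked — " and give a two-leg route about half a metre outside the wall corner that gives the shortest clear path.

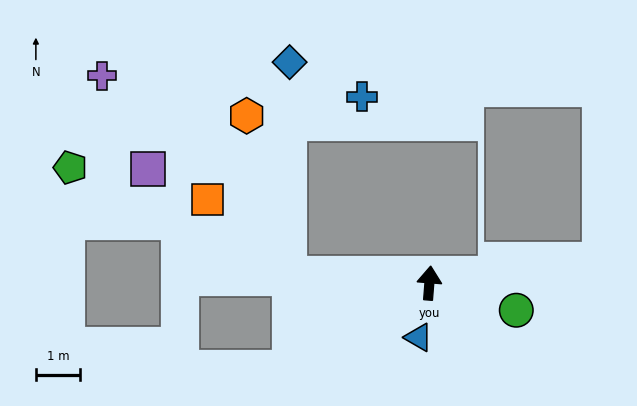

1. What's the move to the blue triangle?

turn left 173°, forward 1.3 m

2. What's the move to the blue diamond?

blocked — turn left 91°, forward 3.2 m, then turn right 87°, forward 4.8 m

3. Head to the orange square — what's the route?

blocked — turn left 91°, forward 3.2 m, then turn right 40°, forward 2.5 m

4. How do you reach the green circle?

turn right 103°, forward 2.1 m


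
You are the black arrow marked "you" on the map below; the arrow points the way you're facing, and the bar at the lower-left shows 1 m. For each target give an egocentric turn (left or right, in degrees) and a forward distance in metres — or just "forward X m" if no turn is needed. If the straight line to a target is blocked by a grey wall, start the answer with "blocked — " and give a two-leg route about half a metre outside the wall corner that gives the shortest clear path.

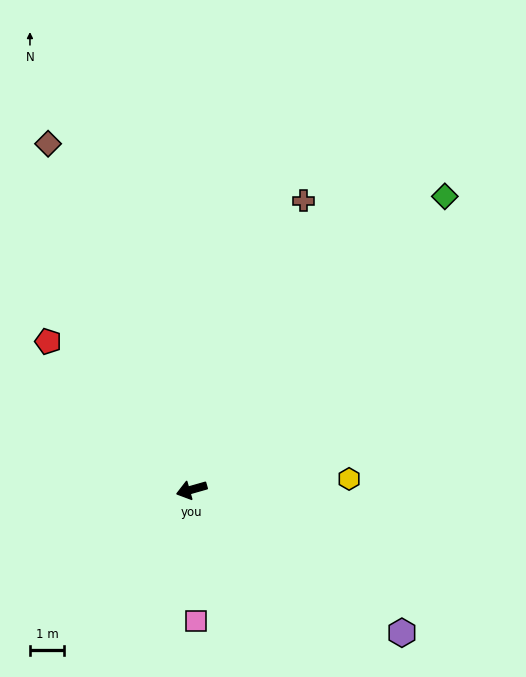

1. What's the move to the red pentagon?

turn right 62°, forward 6.0 m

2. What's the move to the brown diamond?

turn right 83°, forward 10.9 m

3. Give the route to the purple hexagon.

turn left 130°, forward 7.4 m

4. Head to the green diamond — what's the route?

turn right 147°, forward 11.3 m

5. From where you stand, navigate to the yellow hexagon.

turn left 168°, forward 4.6 m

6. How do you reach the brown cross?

turn right 127°, forward 9.0 m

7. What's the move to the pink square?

turn left 76°, forward 3.8 m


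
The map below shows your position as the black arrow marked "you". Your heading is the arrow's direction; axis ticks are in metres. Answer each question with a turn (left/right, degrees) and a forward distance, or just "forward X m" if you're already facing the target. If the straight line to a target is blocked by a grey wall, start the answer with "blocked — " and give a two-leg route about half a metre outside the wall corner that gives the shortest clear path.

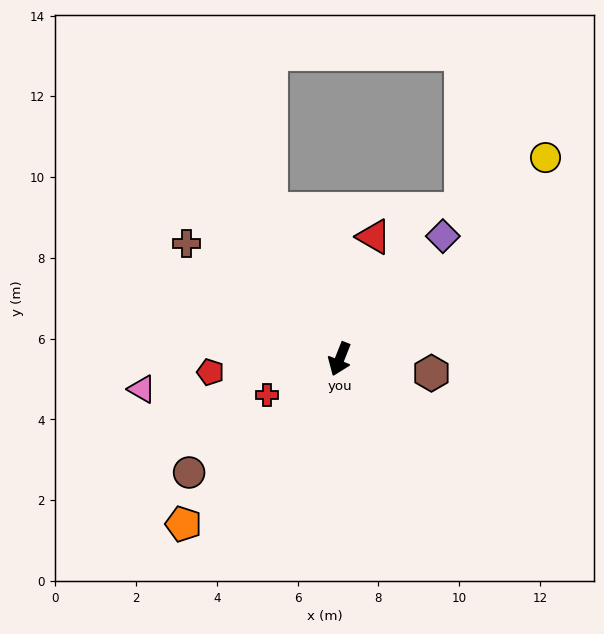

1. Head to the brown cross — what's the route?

turn right 105°, forward 4.8 m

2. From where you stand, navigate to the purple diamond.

turn left 162°, forward 4.0 m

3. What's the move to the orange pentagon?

turn right 22°, forward 5.6 m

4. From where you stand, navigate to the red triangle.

turn right 174°, forward 3.1 m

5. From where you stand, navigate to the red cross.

turn right 42°, forward 2.0 m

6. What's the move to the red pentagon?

turn right 63°, forward 3.2 m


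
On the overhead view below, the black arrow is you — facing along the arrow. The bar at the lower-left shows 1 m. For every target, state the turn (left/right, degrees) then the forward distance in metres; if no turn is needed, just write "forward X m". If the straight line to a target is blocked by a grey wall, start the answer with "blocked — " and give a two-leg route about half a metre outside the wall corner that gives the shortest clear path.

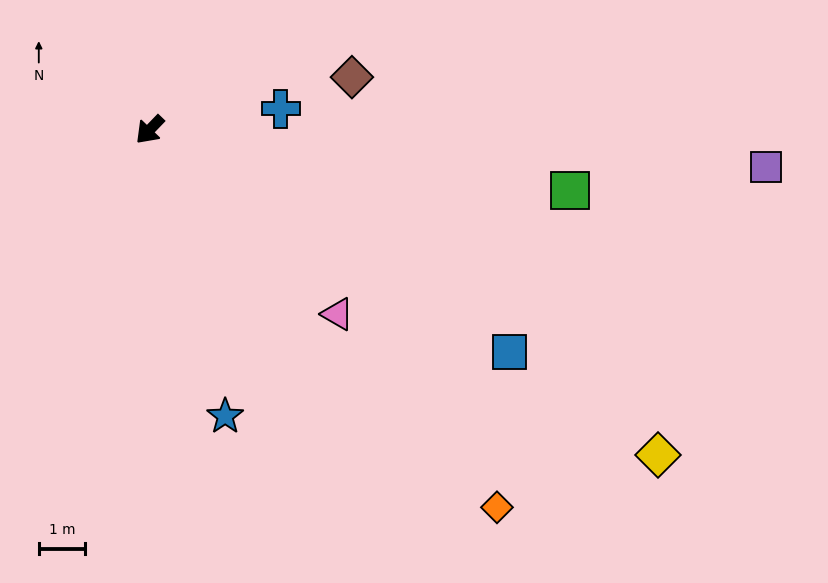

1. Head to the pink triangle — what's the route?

turn left 89°, forward 5.7 m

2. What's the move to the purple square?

turn left 130°, forward 13.3 m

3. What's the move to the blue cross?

turn left 143°, forward 2.9 m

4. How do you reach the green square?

turn left 126°, forward 9.2 m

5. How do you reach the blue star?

turn left 59°, forward 6.4 m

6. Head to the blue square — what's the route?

turn left 102°, forward 9.1 m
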